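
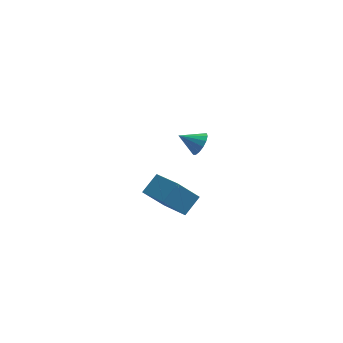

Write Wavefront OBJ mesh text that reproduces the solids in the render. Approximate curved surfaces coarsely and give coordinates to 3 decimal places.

v 1.208 -3.227 -2.509
v 1.868 -2.393 -1.71
v 2.276 -2.817 -3.82
v 2.936 -1.983 -3.021
v 2.424 -4.697 -1.979
v 3.084 -3.863 -1.18
v 3.492 -4.287 -3.29
v 4.152 -3.453 -2.491
v 3.674 3.291 -3.608
v 4.007 3.682 -2.995
v 2.506 3.229 -2.932
v 3.851 3.978 -3.238
v 3.646 4.09 -3.581
v 3.449 3.988 -3.93
v 3.313 3.7 -4.194
v 3.272 3.301 -4.3
v 3.34 2.9 -4.221
v 3.497 2.604 -3.977
v 3.701 2.492 -3.635
v 3.898 2.594 -3.285
v 4.035 2.883 -3.022
v 4.075 3.281 -2.916
f 2 4 1
f 5 2 1
f 1 4 3
f 3 5 1
f 2 8 4
f 6 2 5
f 6 8 2
f 4 8 3
f 7 5 3
f 3 8 7
f 7 6 5
f 8 6 7
f 10 9 12
f 10 12 11
f 12 9 13
f 12 13 11
f 13 9 14
f 13 14 11
f 14 9 15
f 14 15 11
f 15 9 16
f 15 16 11
f 16 9 17
f 16 17 11
f 17 9 18
f 17 18 11
f 18 9 19
f 18 19 11
f 19 9 20
f 19 20 11
f 20 9 21
f 20 21 11
f 21 9 22
f 21 22 11
f 22 9 10
f 22 10 11



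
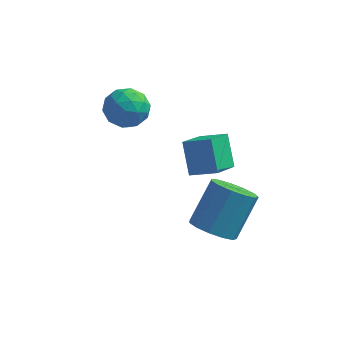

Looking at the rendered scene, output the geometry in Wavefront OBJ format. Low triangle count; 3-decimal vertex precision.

v -2.453 -1.881 1.328
v -1.686 -1.915 1.9
v -2.794 -3.345 1.7
v -2.027 -3.379 2.272
v -2.776 -2.831 2.507
v -2.565 -1.927 2.278
v -1.915 -3.333 1.322
v -1.704 -2.429 1.093
v -1.354 -2.812 1.896
v -1.886 -2.502 2.628
v -2.594 -2.758 0.972
v -3.126 -2.448 1.704
v -2.039 -1.77 1.582
v -2.441 -3.49 2.018
v -2.881 -3.169 2.157
v -2.43 -3.188 2.493
v -2.556 -1.777 1.804
v -2.105 -1.796 2.139
v -2.746 -2.335 2.496
v -2.375 -3.464 1.461
v -1.924 -3.483 1.796
v -2.05 -2.072 1.107
v -1.599 -2.091 1.443
v -1.734 -2.925 1.104
v -1.393 -2.317 1.915
v -1.594 -3.177 2.134
v -1.528 -3.151 1.576
v -1.404 -2.619 1.441
v -1.706 -2.135 2.346
v -1.907 -2.995 2.564
v -2.347 -2.673 2.703
v -2.223 -2.142 2.568
v -1.511 -2.662 2.343
v -2.573 -2.265 1.036
v -2.774 -3.125 1.254
v -2.257 -3.118 1.032
v -2.133 -2.587 0.897
v -2.886 -2.083 1.466
v -3.087 -2.943 1.685
v -3.076 -2.641 2.159
v -2.952 -2.109 2.024
v -2.969 -2.598 1.257
v 1.722 -4.455 -2.852
v 2.316 -5.14 -2.508
v 2.792 -3.93 -0.923
v 2.198 -3.245 -1.268
v 2.618 -4.826 -2.838
v 3.094 -3.616 -1.253
v 2.636 -4.394 -3.173
v 3.111 -3.184 -1.588
v 2.363 -3.982 -3.406
v 2.839 -2.772 -1.821
v 1.887 -3.72 -3.463
v 2.362 -2.51 -1.878
v 1.358 -3.691 -3.327
v 1.834 -2.481 -1.742
v 0.945 -3.905 -3.039
v 1.421 -2.695 -1.454
v 0.779 -4.293 -2.693
v 1.255 -3.083 -1.108
v 0.912 -4.733 -2.397
v 1.388 -3.523 -0.812
v 1.302 -5.085 -2.246
v 1.778 -3.875 -0.661
v 1.826 -5.236 -2.287
v 2.302 -4.026 -0.702
v 0.642 -2.692 0.93
v 0.393 -3.987 1.602
v 1.72 -2.677 1.359
v 1.471 -3.972 2.03
v 1.129 -3.408 -0.27
v 0.88 -4.703 0.401
v 2.207 -3.393 0.158
v 1.958 -4.688 0.83
f 1 38 17
f 38 12 41
f 17 41 6
f 38 41 17
f 1 17 13
f 17 6 18
f 13 18 2
f 17 18 13
f 1 13 22
f 13 2 23
f 22 23 8
f 13 23 22
f 1 22 34
f 22 8 37
f 34 37 11
f 22 37 34
f 1 34 38
f 34 11 42
f 38 42 12
f 34 42 38
f 2 18 29
f 18 6 32
f 29 32 10
f 18 32 29
f 6 41 19
f 41 12 40
f 19 40 5
f 41 40 19
f 12 42 39
f 42 11 35
f 39 35 3
f 42 35 39
f 11 37 36
f 37 8 24
f 36 24 7
f 37 24 36
f 8 23 28
f 23 2 25
f 28 25 9
f 23 25 28
f 4 30 16
f 30 10 31
f 16 31 5
f 30 31 16
f 4 16 14
f 16 5 15
f 14 15 3
f 16 15 14
f 4 14 21
f 14 3 20
f 21 20 7
f 14 20 21
f 4 21 26
f 21 7 27
f 26 27 9
f 21 27 26
f 4 26 30
f 26 9 33
f 30 33 10
f 26 33 30
f 5 31 19
f 31 10 32
f 19 32 6
f 31 32 19
f 3 15 39
f 15 5 40
f 39 40 12
f 15 40 39
f 7 20 36
f 20 3 35
f 36 35 11
f 20 35 36
f 9 27 28
f 27 7 24
f 28 24 8
f 27 24 28
f 10 33 29
f 33 9 25
f 29 25 2
f 33 25 29
f 44 43 47
f 44 47 45
f 45 47 48
f 45 48 46
f 47 43 49
f 47 49 48
f 48 49 50
f 48 50 46
f 49 43 51
f 49 51 50
f 50 51 52
f 50 52 46
f 51 43 53
f 51 53 52
f 52 53 54
f 52 54 46
f 53 43 55
f 53 55 54
f 54 55 56
f 54 56 46
f 55 43 57
f 55 57 56
f 56 57 58
f 56 58 46
f 57 43 59
f 57 59 58
f 58 59 60
f 58 60 46
f 59 43 61
f 59 61 60
f 60 61 62
f 60 62 46
f 61 43 63
f 61 63 62
f 62 63 64
f 62 64 46
f 63 43 65
f 63 65 64
f 64 65 66
f 64 66 46
f 65 43 44
f 65 44 66
f 66 44 45
f 66 45 46
f 68 70 67
f 71 68 67
f 67 70 69
f 69 71 67
f 68 74 70
f 72 68 71
f 72 74 68
f 70 74 69
f 73 71 69
f 69 74 73
f 73 72 71
f 74 72 73



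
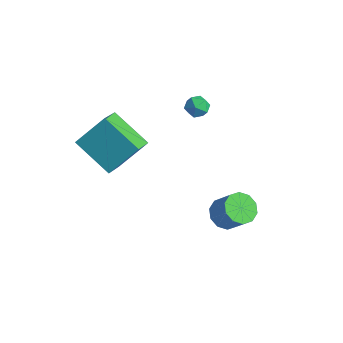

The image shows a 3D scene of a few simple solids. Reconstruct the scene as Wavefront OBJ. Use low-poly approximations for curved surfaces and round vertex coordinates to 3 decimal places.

v 2.589 1.02 -2.833
v 3.222 1.094 -3.35
v 4.103 1.154 -2.264
v 3.471 1.08 -1.747
v 3.054 1.56 -3.24
v 3.935 1.62 -2.153
v 2.709 1.819 -2.974
v 3.59 1.879 -1.888
v 2.318 1.773 -2.655
v 3.199 1.833 -1.568
v 2.031 1.44 -2.403
v 2.912 1.499 -1.317
v 1.957 0.946 -2.316
v 2.838 1.006 -1.23
v 2.125 0.48 -2.427
v 3.006 0.54 -1.34
v 2.47 0.221 -2.692
v 3.351 0.281 -1.606
v 2.861 0.267 -3.012
v 3.742 0.327 -1.925
v 3.148 0.601 -3.263
v 4.029 0.66 -2.177
v -2.519 -3.097 1.446
v -1.969 -1.863 2.725
v -3.182 -1.949 0.624
v -2.632 -0.715 1.903
v -0.688 -2.805 0.377
v -0.138 -1.571 1.656
v -1.351 -1.657 -0.445
v -0.801 -0.423 0.834
v -1.25 3.115 1.552
v -0.702 3.203 1.21
v -1.198 2.077 1.37
v -0.65 2.165 1.028
v -0.65 2.256 1.674
v -0.682 2.898 1.786
v -1.218 2.382 0.794
v -1.25 3.024 0.906
v -0.682 2.75 0.742
v -0.331 2.672 1.285
v -1.569 2.608 1.295
v -1.218 2.53 1.838
f 2 1 5
f 2 5 3
f 3 5 6
f 3 6 4
f 5 1 7
f 5 7 6
f 6 7 8
f 6 8 4
f 7 1 9
f 7 9 8
f 8 9 10
f 8 10 4
f 9 1 11
f 9 11 10
f 10 11 12
f 10 12 4
f 11 1 13
f 11 13 12
f 12 13 14
f 12 14 4
f 13 1 15
f 13 15 14
f 14 15 16
f 14 16 4
f 15 1 17
f 15 17 16
f 16 17 18
f 16 18 4
f 17 1 19
f 17 19 18
f 18 19 20
f 18 20 4
f 19 1 21
f 19 21 20
f 20 21 22
f 20 22 4
f 21 1 2
f 21 2 22
f 22 2 3
f 22 3 4
f 24 26 23
f 27 24 23
f 23 26 25
f 25 27 23
f 24 30 26
f 28 24 27
f 28 30 24
f 26 30 25
f 29 27 25
f 25 30 29
f 29 28 27
f 30 28 29
f 31 42 36
f 31 36 32
f 31 32 38
f 31 38 41
f 31 41 42
f 32 36 40
f 36 42 35
f 42 41 33
f 41 38 37
f 38 32 39
f 34 40 35
f 34 35 33
f 34 33 37
f 34 37 39
f 34 39 40
f 35 40 36
f 33 35 42
f 37 33 41
f 39 37 38
f 40 39 32



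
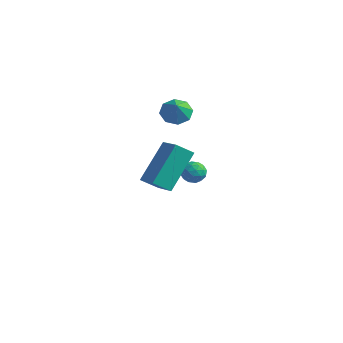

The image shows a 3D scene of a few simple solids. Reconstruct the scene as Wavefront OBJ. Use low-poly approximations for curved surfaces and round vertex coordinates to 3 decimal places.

v -2.842 0.598 2.915
v -2.432 0.154 2.47
v -2.498 0.102 3.725
v -2.146 0.623 2.636
v -2.267 1.077 2.965
v -2.725 1.251 3.265
v -3.251 1.042 3.36
v -3.537 0.573 3.194
v -3.416 0.118 2.865
v -2.958 -0.055 2.565
v -0.18 -4.882 2.392
v -0.114 -3.313 3.903
v -1.228 -4.326 1.86
v -1.162 -2.757 3.372
v 0.382 -4.363 1.828
v 0.448 -2.794 3.34
v -0.666 -3.807 1.297
v -0.6 -2.238 2.808
v -2.476 2.289 -1.452
v -2.084 1.816 -1.635
v -3.296 1.684 -1.645
v -2.904 1.211 -1.828
v -2.929 1.387 -1.212
v -2.422 1.761 -1.092
v -2.958 1.739 -2.188
v -2.451 2.113 -2.068
v -2.382 1.476 -2.089
v -2.364 1.258 -1.486
v -3.016 2.242 -1.794
v -2.998 2.024 -1.191
v -2.208 2.106 -1.526
v -3.172 1.394 -1.754
v -3.187 1.498 -1.392
v -2.956 1.22 -1.499
v -2.406 2.073 -1.207
v -2.176 1.795 -1.315
v -2.673 1.543 -1.066
v -3.204 1.705 -1.965
v -2.974 1.427 -2.073
v -2.424 2.28 -1.781
v -2.193 2.002 -1.888
v -2.707 1.957 -2.214
v -2.152 1.628 -1.901
v -2.635 1.272 -2.015
v -2.667 1.583 -2.226
v -2.368 1.802 -2.156
v -2.142 1.5 -1.546
v -2.624 1.144 -1.66
v -2.639 1.247 -1.298
v -2.34 1.467 -1.228
v -2.317 1.3 -1.814
v -2.756 2.356 -1.62
v -3.238 2 -1.734
v -3.04 2.033 -2.052
v -2.741 2.253 -1.982
v -2.745 2.228 -1.265
v -3.228 1.872 -1.379
v -3.012 1.698 -1.124
v -2.713 1.917 -1.054
v -3.063 2.2 -1.466
f 2 1 4
f 2 4 3
f 4 1 5
f 4 5 3
f 5 1 6
f 5 6 3
f 6 1 7
f 6 7 3
f 7 1 8
f 7 8 3
f 8 1 9
f 8 9 3
f 9 1 10
f 9 10 3
f 10 1 2
f 10 2 3
f 12 14 11
f 15 12 11
f 11 14 13
f 13 15 11
f 12 18 14
f 16 12 15
f 16 18 12
f 14 18 13
f 17 15 13
f 13 18 17
f 17 16 15
f 18 16 17
f 19 56 35
f 56 30 59
f 35 59 24
f 56 59 35
f 19 35 31
f 35 24 36
f 31 36 20
f 35 36 31
f 19 31 40
f 31 20 41
f 40 41 26
f 31 41 40
f 19 40 52
f 40 26 55
f 52 55 29
f 40 55 52
f 19 52 56
f 52 29 60
f 56 60 30
f 52 60 56
f 20 36 47
f 36 24 50
f 47 50 28
f 36 50 47
f 24 59 37
f 59 30 58
f 37 58 23
f 59 58 37
f 30 60 57
f 60 29 53
f 57 53 21
f 60 53 57
f 29 55 54
f 55 26 42
f 54 42 25
f 55 42 54
f 26 41 46
f 41 20 43
f 46 43 27
f 41 43 46
f 22 48 34
f 48 28 49
f 34 49 23
f 48 49 34
f 22 34 32
f 34 23 33
f 32 33 21
f 34 33 32
f 22 32 39
f 32 21 38
f 39 38 25
f 32 38 39
f 22 39 44
f 39 25 45
f 44 45 27
f 39 45 44
f 22 44 48
f 44 27 51
f 48 51 28
f 44 51 48
f 23 49 37
f 49 28 50
f 37 50 24
f 49 50 37
f 21 33 57
f 33 23 58
f 57 58 30
f 33 58 57
f 25 38 54
f 38 21 53
f 54 53 29
f 38 53 54
f 27 45 46
f 45 25 42
f 46 42 26
f 45 42 46
f 28 51 47
f 51 27 43
f 47 43 20
f 51 43 47



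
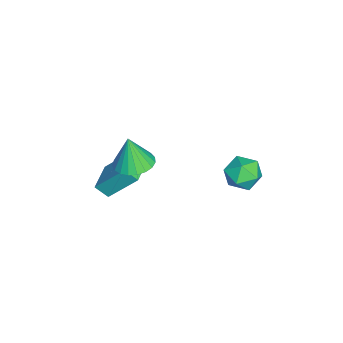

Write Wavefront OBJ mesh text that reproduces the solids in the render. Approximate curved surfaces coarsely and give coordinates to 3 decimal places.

v -2.034 4.218 -2.648
v -1.218 3.723 -2.977
v -2.382 2.977 -1.643
v -1.566 2.482 -1.972
v -1.459 3.316 -1.413
v -1.244 4.083 -2.034
v -2.356 2.617 -2.586
v -2.141 3.384 -3.207
v -1.417 2.734 -2.939
v -0.863 3.166 -2.214
v -2.737 3.534 -2.406
v -2.183 3.966 -1.681
v 0.362 -1.314 -0.053
v 1.286 -1.004 0.044
v 0.278 -1.586 1.613
v 1.075 -0.658 0.09
v 0.741 -0.426 0.111
v 0.341 -0.347 0.104
v -0.055 -0.436 0.069
v -0.379 -0.676 0.014
v -0.575 -1.027 -0.053
v -0.609 -1.427 -0.12
v -0.476 -1.808 -0.175
v -0.197 -2.104 -0.21
v 0.178 -2.263 -0.217
v 0.585 -2.258 -0.196
v 0.953 -2.09 -0.15
v 1.219 -1.787 -0.087
v 1.337 -1.403 -0.019
v -2.301 -3.211 -3.42
v -2.194 -1.783 -1.762
v -2.217 -2.565 -3.981
v -2.11 -1.138 -2.324
v -0.69 -3.382 -3.376
v -0.583 -1.955 -1.719
v -0.606 -2.737 -3.938
v -0.499 -1.309 -2.28
f 1 12 6
f 1 6 2
f 1 2 8
f 1 8 11
f 1 11 12
f 2 6 10
f 6 12 5
f 12 11 3
f 11 8 7
f 8 2 9
f 4 10 5
f 4 5 3
f 4 3 7
f 4 7 9
f 4 9 10
f 5 10 6
f 3 5 12
f 7 3 11
f 9 7 8
f 10 9 2
f 14 13 16
f 14 16 15
f 16 13 17
f 16 17 15
f 17 13 18
f 17 18 15
f 18 13 19
f 18 19 15
f 19 13 20
f 19 20 15
f 20 13 21
f 20 21 15
f 21 13 22
f 21 22 15
f 22 13 23
f 22 23 15
f 23 13 24
f 23 24 15
f 24 13 25
f 24 25 15
f 25 13 26
f 25 26 15
f 26 13 27
f 26 27 15
f 27 13 28
f 27 28 15
f 28 13 29
f 28 29 15
f 29 13 14
f 29 14 15
f 31 33 30
f 34 31 30
f 30 33 32
f 32 34 30
f 31 37 33
f 35 31 34
f 35 37 31
f 33 37 32
f 36 34 32
f 32 37 36
f 36 35 34
f 37 35 36



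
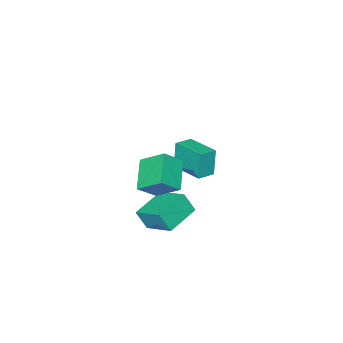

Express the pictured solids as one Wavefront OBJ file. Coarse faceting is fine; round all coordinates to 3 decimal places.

v -3.313 -2.324 -2.237
v -3.62 -2.503 -0.483
v -3.191 -0.231 -2.003
v -3.498 -0.41 -0.248
v -2.202 -2.41 -2.052
v -2.509 -2.589 -0.297
v -2.08 -0.317 -1.817
v -2.387 -0.496 -0.063
v 2.126 1.888 -0.516
v 2.42 1.355 0.599
v 2.115 3.673 0.338
v 2.409 3.141 1.454
v 4.091 2.099 -0.934
v 4.385 1.567 0.182
v 4.08 3.885 -0.079
v 4.374 3.352 1.036
v 1.532 0.414 0.204
v 2.162 -0.049 0.369
v 0.858 -0.631 -0.149
v 1.488 -1.094 0.016
v 1.091 -0.733 0.608
v 1.508 -0.087 0.827
v 1.512 -0.593 -0.607
v 1.929 0.053 -0.388
v 2.15 -0.671 -0.132
v 1.89 -0.757 0.619
v 1.13 0.077 -0.399
v 0.87 -0.009 0.352
v 4.032 1.562 4.227
v 3.621 2.926 5.278
v 3.048 1.939 3.353
v 2.636 3.303 4.403
v 5.304 2.677 3.277
v 4.892 4.041 4.327
v 4.319 3.054 2.402
v 3.908 4.418 3.453
f 2 4 1
f 5 2 1
f 1 4 3
f 3 5 1
f 2 8 4
f 6 2 5
f 6 8 2
f 4 8 3
f 7 5 3
f 3 8 7
f 7 6 5
f 8 6 7
f 10 12 9
f 13 10 9
f 9 12 11
f 11 13 9
f 10 16 12
f 14 10 13
f 14 16 10
f 12 16 11
f 15 13 11
f 11 16 15
f 15 14 13
f 16 14 15
f 17 28 22
f 17 22 18
f 17 18 24
f 17 24 27
f 17 27 28
f 18 22 26
f 22 28 21
f 28 27 19
f 27 24 23
f 24 18 25
f 20 26 21
f 20 21 19
f 20 19 23
f 20 23 25
f 20 25 26
f 21 26 22
f 19 21 28
f 23 19 27
f 25 23 24
f 26 25 18
f 30 32 29
f 33 30 29
f 29 32 31
f 31 33 29
f 30 36 32
f 34 30 33
f 34 36 30
f 32 36 31
f 35 33 31
f 31 36 35
f 35 34 33
f 36 34 35



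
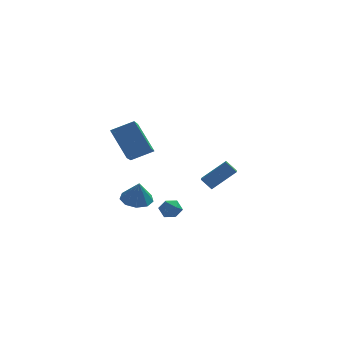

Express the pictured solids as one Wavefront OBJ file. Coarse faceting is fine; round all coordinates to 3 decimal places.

v 1.096 0.135 -0.973
v 2.377 0.461 0.065
v 1.197 1.245 -1.445
v 2.477 1.57 -0.407
v 1.623 -0.15 -1.533
v 2.903 0.175 -0.495
v 1.723 0.959 -2.005
v 3.004 1.285 -0.967
v -2.158 0.062 -2.225
v -1.387 0.464 -2.218
v -2.022 -0.222 -0.975
v -1.819 0.85 -2.083
v -2.41 0.868 -2.015
v -2.883 0.509 -2.045
v -3.017 -0.06 -2.159
v -2.75 -0.571 -2.305
v -2.206 -0.786 -2.413
v -1.639 -0.604 -2.434
v -1.316 -0.111 -2.357
v -3.261 -1.828 3.401
v -3.486 -3.501 4.397
v -2.11 -1.676 3.916
v -2.335 -3.349 4.912
v -2.505 -2.771 1.988
v -2.73 -4.444 2.984
v -1.354 -2.619 2.503
v -1.579 -4.292 3.499
v -0.75 0.116 -3.119
v -0.163 0.212 -2.853
v -0.757 -0.872 -2.747
v -0.17 -0.776 -2.481
v -0.691 -0.466 -2.241
v -0.687 0.144 -2.471
v -0.233 -0.804 -3.129
v -0.229 -0.194 -3.359
v 0.157 -0.357 -2.86
v -0.126 -0.148 -2.31
v -0.794 -0.512 -3.29
v -1.077 -0.303 -2.74
f 2 4 1
f 5 2 1
f 1 4 3
f 3 5 1
f 2 8 4
f 6 2 5
f 6 8 2
f 4 8 3
f 7 5 3
f 3 8 7
f 7 6 5
f 8 6 7
f 10 9 12
f 10 12 11
f 12 9 13
f 12 13 11
f 13 9 14
f 13 14 11
f 14 9 15
f 14 15 11
f 15 9 16
f 15 16 11
f 16 9 17
f 16 17 11
f 17 9 18
f 17 18 11
f 18 9 19
f 18 19 11
f 19 9 10
f 19 10 11
f 21 23 20
f 24 21 20
f 20 23 22
f 22 24 20
f 21 27 23
f 25 21 24
f 25 27 21
f 23 27 22
f 26 24 22
f 22 27 26
f 26 25 24
f 27 25 26
f 28 39 33
f 28 33 29
f 28 29 35
f 28 35 38
f 28 38 39
f 29 33 37
f 33 39 32
f 39 38 30
f 38 35 34
f 35 29 36
f 31 37 32
f 31 32 30
f 31 30 34
f 31 34 36
f 31 36 37
f 32 37 33
f 30 32 39
f 34 30 38
f 36 34 35
f 37 36 29



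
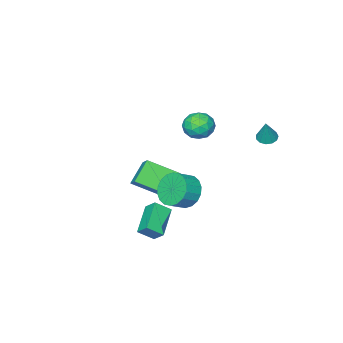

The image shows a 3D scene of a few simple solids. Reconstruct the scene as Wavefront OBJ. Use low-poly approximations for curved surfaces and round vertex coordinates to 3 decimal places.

v 0.743 0.123 -0.95
v 1.297 0.154 -1.889
v 2.251 0.067 -1.328
v 1.697 0.037 -0.39
v 1.267 0.622 -1.766
v 2.221 0.536 -1.205
v 1.133 0.991 -1.481
v 2.087 0.905 -0.921
v 0.922 1.189 -1.092
v 1.876 1.103 -0.531
v 0.676 1.175 -0.674
v 1.63 1.089 -0.114
v 0.442 0.953 -0.311
v 1.397 0.867 0.249
v 0.269 0.567 -0.075
v 1.223 0.481 0.486
v 0.189 0.093 -0.012
v 1.143 0.006 0.549
v 0.219 -0.376 -0.135
v 1.173 -0.462 0.426
v 0.353 -0.745 -0.419
v 1.307 -0.831 0.141
v 0.564 -0.943 -0.809
v 1.518 -1.029 -0.248
v 0.81 -0.929 -1.226
v 1.764 -1.015 -0.666
v 1.043 -0.707 -1.589
v 1.998 -0.793 -1.029
v 1.217 -0.321 -1.826
v 2.171 -0.407 -1.265
v -2.641 -1.373 2.087
v -1.783 -1.124 1.745
v -2.077 -2.756 2.495
v -1.219 -2.507 2.153
v -1.561 -2.083 2.939
v -1.91 -1.229 2.687
v -1.95 -2.651 1.553
v -2.299 -1.797 1.301
v -1.356 -1.914 1.414
v -1.116 -1.563 2.272
v -2.744 -2.317 1.968
v -2.504 -1.966 2.826
v -2.262 -1.127 1.88
v -1.598 -2.753 2.36
v -1.799 -2.504 2.822
v -1.295 -2.357 2.621
v -2.337 -1.189 2.434
v -1.832 -1.042 2.233
v -1.702 -1.606 2.935
v -2.028 -2.838 2.007
v -1.523 -2.691 1.806
v -2.565 -1.523 1.619
v -2.061 -1.376 1.418
v -2.158 -2.274 1.305
v -1.506 -1.445 1.485
v -1.174 -2.258 1.724
v -1.604 -2.343 1.372
v -1.809 -1.84 1.224
v -1.365 -1.239 1.989
v -1.033 -2.051 2.228
v -1.235 -1.802 2.691
v -1.44 -1.3 2.543
v -1.114 -1.703 1.794
v -2.827 -1.829 2.012
v -2.495 -2.641 2.251
v -2.42 -2.58 1.697
v -2.625 -2.078 1.549
v -2.686 -1.622 2.516
v -2.354 -2.435 2.755
v -2.051 -2.04 3.016
v -2.256 -1.537 2.868
v -2.746 -2.177 2.446
v -3.251 1.995 2.549
v -2.93 1.489 2.57
v -2.789 2.345 3.911
v -2.727 1.725 2.44
v -2.689 2.047 2.345
v -2.831 2.353 2.314
v -3.105 2.545 2.358
v -3.426 2.563 2.463
v -3.692 2.4 2.595
v -3.817 2.109 2.712
v -3.763 1.782 2.778
v -3.546 1.522 2.771
v -3.236 1.413 2.693
v 4.359 1.712 -2.181
v 2.994 0.756 -1.355
v 4.273 2.371 -1.56
v 2.908 1.415 -0.734
v 5.072 1.225 -1.566
v 3.707 0.269 -0.74
v 4.986 1.884 -0.945
v 3.621 0.928 -0.119
v 0.04 -2.586 -3.037
v -1.099 -2.887 -1.984
v 0.648 -1.473 -2.062
v -0.491 -1.775 -1.008
v 1.211 -3.985 -2.172
v 0.072 -4.287 -1.118
v 1.819 -2.873 -1.196
v 0.68 -3.174 -0.143
f 2 1 5
f 2 5 3
f 3 5 6
f 3 6 4
f 5 1 7
f 5 7 6
f 6 7 8
f 6 8 4
f 7 1 9
f 7 9 8
f 8 9 10
f 8 10 4
f 9 1 11
f 9 11 10
f 10 11 12
f 10 12 4
f 11 1 13
f 11 13 12
f 12 13 14
f 12 14 4
f 13 1 15
f 13 15 14
f 14 15 16
f 14 16 4
f 15 1 17
f 15 17 16
f 16 17 18
f 16 18 4
f 17 1 19
f 17 19 18
f 18 19 20
f 18 20 4
f 19 1 21
f 19 21 20
f 20 21 22
f 20 22 4
f 21 1 23
f 21 23 22
f 22 23 24
f 22 24 4
f 23 1 25
f 23 25 24
f 24 25 26
f 24 26 4
f 25 1 27
f 25 27 26
f 26 27 28
f 26 28 4
f 27 1 29
f 27 29 28
f 28 29 30
f 28 30 4
f 29 1 2
f 29 2 30
f 30 2 3
f 30 3 4
f 31 68 47
f 68 42 71
f 47 71 36
f 68 71 47
f 31 47 43
f 47 36 48
f 43 48 32
f 47 48 43
f 31 43 52
f 43 32 53
f 52 53 38
f 43 53 52
f 31 52 64
f 52 38 67
f 64 67 41
f 52 67 64
f 31 64 68
f 64 41 72
f 68 72 42
f 64 72 68
f 32 48 59
f 48 36 62
f 59 62 40
f 48 62 59
f 36 71 49
f 71 42 70
f 49 70 35
f 71 70 49
f 42 72 69
f 72 41 65
f 69 65 33
f 72 65 69
f 41 67 66
f 67 38 54
f 66 54 37
f 67 54 66
f 38 53 58
f 53 32 55
f 58 55 39
f 53 55 58
f 34 60 46
f 60 40 61
f 46 61 35
f 60 61 46
f 34 46 44
f 46 35 45
f 44 45 33
f 46 45 44
f 34 44 51
f 44 33 50
f 51 50 37
f 44 50 51
f 34 51 56
f 51 37 57
f 56 57 39
f 51 57 56
f 34 56 60
f 56 39 63
f 60 63 40
f 56 63 60
f 35 61 49
f 61 40 62
f 49 62 36
f 61 62 49
f 33 45 69
f 45 35 70
f 69 70 42
f 45 70 69
f 37 50 66
f 50 33 65
f 66 65 41
f 50 65 66
f 39 57 58
f 57 37 54
f 58 54 38
f 57 54 58
f 40 63 59
f 63 39 55
f 59 55 32
f 63 55 59
f 74 73 76
f 74 76 75
f 76 73 77
f 76 77 75
f 77 73 78
f 77 78 75
f 78 73 79
f 78 79 75
f 79 73 80
f 79 80 75
f 80 73 81
f 80 81 75
f 81 73 82
f 81 82 75
f 82 73 83
f 82 83 75
f 83 73 84
f 83 84 75
f 84 73 85
f 84 85 75
f 85 73 74
f 85 74 75
f 87 89 86
f 90 87 86
f 86 89 88
f 88 90 86
f 87 93 89
f 91 87 90
f 91 93 87
f 89 93 88
f 92 90 88
f 88 93 92
f 92 91 90
f 93 91 92
f 95 97 94
f 98 95 94
f 94 97 96
f 96 98 94
f 95 101 97
f 99 95 98
f 99 101 95
f 97 101 96
f 100 98 96
f 96 101 100
f 100 99 98
f 101 99 100



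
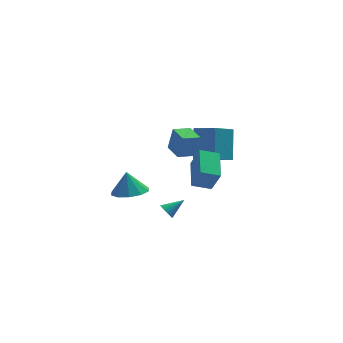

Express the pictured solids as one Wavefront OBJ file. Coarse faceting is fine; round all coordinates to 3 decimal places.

v 0.955 1.382 2.76
v 1.259 1.415 4.229
v 0.624 2.607 2.801
v 0.929 2.64 4.27
v 2.031 1.68 2.53
v 2.336 1.713 3.999
v 1.701 2.905 2.571
v 2.005 2.938 4.04
v -0.65 -3.637 1.871
v -0.398 -4.031 1.622
v 0.39 -3.363 2.489
v -0.362 -3.873 1.493
v -0.371 -3.679 1.422
v -0.422 -3.479 1.419
v -0.508 -3.302 1.485
v -0.615 -3.177 1.609
v -0.727 -3.122 1.774
v -0.828 -3.145 1.953
v -0.902 -3.243 2.12
v -0.937 -3.401 2.248
v -0.928 -3.594 2.32
v -0.877 -3.795 2.322
v -0.791 -3.971 2.257
v -0.684 -4.097 2.132
v -0.572 -4.152 1.967
v -0.471 -4.129 1.788
v -2.369 -2.195 2.741
v -1.438 -2.673 2.965
v -2.491 -1.805 4.079
v -1.311 -2.047 2.794
v -1.588 -1.478 2.602
v -2.163 -1.182 2.464
v -2.817 -1.274 2.431
v -3.3 -1.718 2.516
v -3.427 -2.344 2.687
v -3.151 -2.913 2.879
v -2.575 -3.208 3.017
v -1.921 -3.116 3.05
v 1.053 -1.983 2.626
v 1.453 -2.48 3.984
v 1.388 -0.149 3.2
v 1.788 -0.646 4.557
v 2.172 -2.074 2.263
v 2.572 -2.571 3.62
v 2.507 -0.24 2.836
v 2.907 -0.737 4.194
v 3.223 1.998 1.907
v 3.511 3.247 3.682
v 2.152 2.895 1.45
v 2.44 4.144 3.226
v 4.54 3.076 0.934
v 4.828 4.325 2.71
v 3.469 3.973 0.478
v 3.757 5.222 2.253
f 2 4 1
f 5 2 1
f 1 4 3
f 3 5 1
f 2 8 4
f 6 2 5
f 6 8 2
f 4 8 3
f 7 5 3
f 3 8 7
f 7 6 5
f 8 6 7
f 10 9 12
f 10 12 11
f 12 9 13
f 12 13 11
f 13 9 14
f 13 14 11
f 14 9 15
f 14 15 11
f 15 9 16
f 15 16 11
f 16 9 17
f 16 17 11
f 17 9 18
f 17 18 11
f 18 9 19
f 18 19 11
f 19 9 20
f 19 20 11
f 20 9 21
f 20 21 11
f 21 9 22
f 21 22 11
f 22 9 23
f 22 23 11
f 23 9 24
f 23 24 11
f 24 9 25
f 24 25 11
f 25 9 26
f 25 26 11
f 26 9 10
f 26 10 11
f 28 27 30
f 28 30 29
f 30 27 31
f 30 31 29
f 31 27 32
f 31 32 29
f 32 27 33
f 32 33 29
f 33 27 34
f 33 34 29
f 34 27 35
f 34 35 29
f 35 27 36
f 35 36 29
f 36 27 37
f 36 37 29
f 37 27 38
f 37 38 29
f 38 27 28
f 38 28 29
f 40 42 39
f 43 40 39
f 39 42 41
f 41 43 39
f 40 46 42
f 44 40 43
f 44 46 40
f 42 46 41
f 45 43 41
f 41 46 45
f 45 44 43
f 46 44 45
f 48 50 47
f 51 48 47
f 47 50 49
f 49 51 47
f 48 54 50
f 52 48 51
f 52 54 48
f 50 54 49
f 53 51 49
f 49 54 53
f 53 52 51
f 54 52 53



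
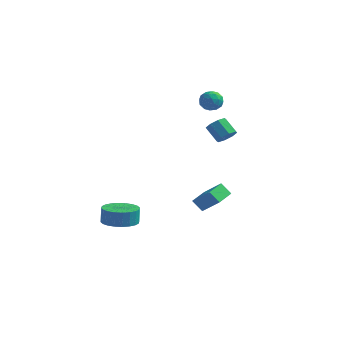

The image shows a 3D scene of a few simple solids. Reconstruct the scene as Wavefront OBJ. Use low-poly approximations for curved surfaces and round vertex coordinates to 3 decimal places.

v -0.178 2.117 -3.904
v 0.982 1.951 -2.845
v -0.104 3.439 -3.778
v 1.056 3.273 -2.719
v 0.444 2.147 -4.581
v 1.604 1.981 -3.522
v 0.518 3.469 -4.455
v 1.678 3.303 -3.396
v -0.018 2.792 4.201
v 0.494 3.263 4.443
v 0.706 2.457 3.317
v 1.218 2.928 3.559
v 1.051 2.33 3.955
v 0.604 2.537 4.501
v 0.596 3.183 3.259
v 0.149 3.39 3.805
v 0.874 3.504 3.86
v 1.155 2.977 4.29
v 0.045 2.743 3.47
v 0.326 2.216 3.9
v 0.174 3.057 4.4
v 1.026 2.663 3.36
v 0.928 2.312 3.593
v 1.229 2.588 3.735
v 0.239 2.63 4.434
v 0.54 2.907 4.576
v 0.868 2.359 4.289
v 0.66 2.813 3.184
v 0.961 3.09 3.326
v -0.029 3.132 4.025
v 0.272 3.408 4.167
v 0.332 3.361 3.471
v 0.698 3.475 4.199
v 1.124 3.278 3.679
v 0.759 3.428 3.503
v 0.495 3.55 3.824
v 0.864 3.166 4.452
v 1.29 2.969 3.932
v 1.192 2.617 4.165
v 0.928 2.739 4.486
v 1.087 3.307 4.109
v -0.09 2.751 3.828
v 0.336 2.554 3.308
v 0.272 2.981 3.274
v 0.008 3.103 3.595
v 0.076 2.442 4.081
v 0.502 2.245 3.561
v 0.705 2.17 3.936
v 0.441 2.292 4.257
v 0.113 2.413 3.651
v 2.623 0.765 2.347
v 3.085 0.882 2.804
v 2.279 1.152 3.549
v 1.817 1.035 3.093
v 2.972 1.293 2.533
v 2.167 1.563 3.278
v 2.655 1.395 2.153
v 1.85 1.665 2.899
v 2.319 1.128 1.887
v 1.513 1.398 2.633
v 2.161 0.648 1.891
v 1.355 0.918 2.636
v 2.273 0.237 2.162
v 1.468 0.507 2.907
v 2.59 0.135 2.541
v 1.785 0.405 3.287
v 2.927 0.402 2.807
v 2.121 0.672 3.553
v -1.699 -3.438 -3.359
v -0.679 -3.19 -3.354
v -0.721 -3.035 -2.357
v -1.741 -3.282 -2.361
v -0.85 -2.823 -3.419
v -0.891 -2.668 -2.422
v -1.15 -2.55 -3.474
v -1.192 -2.395 -2.477
v -1.534 -2.412 -3.511
v -1.576 -2.257 -2.514
v -1.943 -2.43 -3.526
v -1.985 -2.275 -2.529
v -2.315 -2.602 -3.515
v -2.357 -2.446 -2.518
v -2.593 -2.9 -3.48
v -2.635 -2.745 -2.483
v -2.735 -3.281 -3.426
v -2.777 -3.125 -2.429
v -2.719 -3.685 -3.363
v -2.761 -3.53 -2.366
v -2.549 -4.052 -3.298
v -2.59 -3.897 -2.301
v -2.248 -4.325 -3.243
v -2.29 -4.17 -2.246
v -1.864 -4.463 -3.206
v -1.906 -4.308 -2.209
v -1.455 -4.445 -3.191
v -1.497 -4.29 -2.194
v -1.083 -4.274 -3.202
v -1.125 -4.118 -2.205
v -0.805 -3.975 -3.237
v -0.847 -3.82 -2.24
v -0.663 -3.595 -3.291
v -0.705 -3.439 -2.294
f 2 4 1
f 5 2 1
f 1 4 3
f 3 5 1
f 2 8 4
f 6 2 5
f 6 8 2
f 4 8 3
f 7 5 3
f 3 8 7
f 7 6 5
f 8 6 7
f 9 46 25
f 46 20 49
f 25 49 14
f 46 49 25
f 9 25 21
f 25 14 26
f 21 26 10
f 25 26 21
f 9 21 30
f 21 10 31
f 30 31 16
f 21 31 30
f 9 30 42
f 30 16 45
f 42 45 19
f 30 45 42
f 9 42 46
f 42 19 50
f 46 50 20
f 42 50 46
f 10 26 37
f 26 14 40
f 37 40 18
f 26 40 37
f 14 49 27
f 49 20 48
f 27 48 13
f 49 48 27
f 20 50 47
f 50 19 43
f 47 43 11
f 50 43 47
f 19 45 44
f 45 16 32
f 44 32 15
f 45 32 44
f 16 31 36
f 31 10 33
f 36 33 17
f 31 33 36
f 12 38 24
f 38 18 39
f 24 39 13
f 38 39 24
f 12 24 22
f 24 13 23
f 22 23 11
f 24 23 22
f 12 22 29
f 22 11 28
f 29 28 15
f 22 28 29
f 12 29 34
f 29 15 35
f 34 35 17
f 29 35 34
f 12 34 38
f 34 17 41
f 38 41 18
f 34 41 38
f 13 39 27
f 39 18 40
f 27 40 14
f 39 40 27
f 11 23 47
f 23 13 48
f 47 48 20
f 23 48 47
f 15 28 44
f 28 11 43
f 44 43 19
f 28 43 44
f 17 35 36
f 35 15 32
f 36 32 16
f 35 32 36
f 18 41 37
f 41 17 33
f 37 33 10
f 41 33 37
f 52 51 55
f 52 55 53
f 53 55 56
f 53 56 54
f 55 51 57
f 55 57 56
f 56 57 58
f 56 58 54
f 57 51 59
f 57 59 58
f 58 59 60
f 58 60 54
f 59 51 61
f 59 61 60
f 60 61 62
f 60 62 54
f 61 51 63
f 61 63 62
f 62 63 64
f 62 64 54
f 63 51 65
f 63 65 64
f 64 65 66
f 64 66 54
f 65 51 67
f 65 67 66
f 66 67 68
f 66 68 54
f 67 51 52
f 67 52 68
f 68 52 53
f 68 53 54
f 70 69 73
f 70 73 71
f 71 73 74
f 71 74 72
f 73 69 75
f 73 75 74
f 74 75 76
f 74 76 72
f 75 69 77
f 75 77 76
f 76 77 78
f 76 78 72
f 77 69 79
f 77 79 78
f 78 79 80
f 78 80 72
f 79 69 81
f 79 81 80
f 80 81 82
f 80 82 72
f 81 69 83
f 81 83 82
f 82 83 84
f 82 84 72
f 83 69 85
f 83 85 84
f 84 85 86
f 84 86 72
f 85 69 87
f 85 87 86
f 86 87 88
f 86 88 72
f 87 69 89
f 87 89 88
f 88 89 90
f 88 90 72
f 89 69 91
f 89 91 90
f 90 91 92
f 90 92 72
f 91 69 93
f 91 93 92
f 92 93 94
f 92 94 72
f 93 69 95
f 93 95 94
f 94 95 96
f 94 96 72
f 95 69 97
f 95 97 96
f 96 97 98
f 96 98 72
f 97 69 99
f 97 99 98
f 98 99 100
f 98 100 72
f 99 69 101
f 99 101 100
f 100 101 102
f 100 102 72
f 101 69 70
f 101 70 102
f 102 70 71
f 102 71 72



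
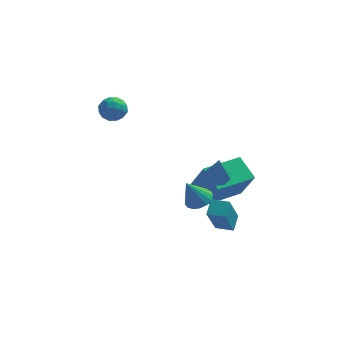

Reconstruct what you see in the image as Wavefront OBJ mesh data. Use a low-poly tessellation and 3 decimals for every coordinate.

v 3.176 -1.046 -2.689
v 2.811 -2.039 -0.992
v 3.352 -0.354 -2.247
v 2.986 -1.347 -0.55
v 3.974 -1.273 -2.65
v 3.608 -2.266 -0.953
v 4.149 -0.581 -2.208
v 3.784 -1.574 -0.511
v -1.498 3.016 2.445
v -0.914 2.645 2.577
v -2.126 2.075 2.583
v -1.542 1.704 2.715
v -1.766 2.185 3.178
v -1.378 2.767 3.093
v -1.662 1.953 2.067
v -1.274 2.535 1.982
v -1.015 1.989 2.343
v -1.079 2.132 3.03
v -1.961 2.588 2.13
v -2.025 2.731 2.817
v -1.151 2.913 2.499
v -1.889 1.807 2.661
v -2.021 2.089 2.933
v -1.677 1.871 3.011
v -1.424 2.985 2.803
v -1.08 2.767 2.88
v -1.581 2.496 3.233
v -1.96 1.953 2.28
v -1.616 1.735 2.357
v -1.363 2.849 2.149
v -1.019 2.631 2.227
v -1.459 2.224 1.927
v -0.867 2.31 2.439
v -1.236 1.756 2.52
v -1.307 1.903 2.139
v -1.079 2.245 2.089
v -0.905 2.394 2.843
v -1.274 1.84 2.924
v -1.405 2.123 3.196
v -1.177 2.465 3.146
v -0.964 2.008 2.705
v -1.766 2.88 2.236
v -2.135 2.326 2.317
v -1.863 2.255 2.014
v -1.635 2.597 1.964
v -1.804 2.964 2.64
v -2.173 2.41 2.721
v -1.961 2.475 3.071
v -1.733 2.817 3.021
v -2.076 2.712 2.455
v 2.572 2.81 -4.186
v 1.864 3.769 -3.49
v 4.21 4.042 -4.216
v 3.502 5.001 -3.52
v 3.198 2.019 -2.46
v 2.49 2.978 -1.764
v 4.836 3.251 -2.49
v 4.128 4.21 -1.794
v 3.181 0.267 -0.222
v 3.495 -0.207 -0.443
v 3.279 -0.387 1.322
v 3.772 0.145 -0.311
v 3.702 0.569 -0.128
v 3.327 0.815 0.001
v 2.866 0.741 -0.002
v 2.59 0.388 -0.133
v 2.659 -0.035 -0.317
v 3.034 -0.282 -0.445
v 2.38 0.692 -2.112
v 2.731 1.221 -1.842
v 1.82 0.428 -0.868
v 2.447 1.357 -1.941
v 2.147 1.341 -2.08
v 1.901 1.176 -2.225
v 1.765 0.9 -2.345
v 1.769 0.576 -2.412
v 1.913 0.279 -2.41
v 2.165 0.077 -2.339
v 2.465 0.015 -2.217
v 2.746 0.109 -2.071
v 2.943 0.335 -1.934
v 3.011 0.644 -1.838
v 2.935 0.964 -1.805
f 2 4 1
f 5 2 1
f 1 4 3
f 3 5 1
f 2 8 4
f 6 2 5
f 6 8 2
f 4 8 3
f 7 5 3
f 3 8 7
f 7 6 5
f 8 6 7
f 9 46 25
f 46 20 49
f 25 49 14
f 46 49 25
f 9 25 21
f 25 14 26
f 21 26 10
f 25 26 21
f 9 21 30
f 21 10 31
f 30 31 16
f 21 31 30
f 9 30 42
f 30 16 45
f 42 45 19
f 30 45 42
f 9 42 46
f 42 19 50
f 46 50 20
f 42 50 46
f 10 26 37
f 26 14 40
f 37 40 18
f 26 40 37
f 14 49 27
f 49 20 48
f 27 48 13
f 49 48 27
f 20 50 47
f 50 19 43
f 47 43 11
f 50 43 47
f 19 45 44
f 45 16 32
f 44 32 15
f 45 32 44
f 16 31 36
f 31 10 33
f 36 33 17
f 31 33 36
f 12 38 24
f 38 18 39
f 24 39 13
f 38 39 24
f 12 24 22
f 24 13 23
f 22 23 11
f 24 23 22
f 12 22 29
f 22 11 28
f 29 28 15
f 22 28 29
f 12 29 34
f 29 15 35
f 34 35 17
f 29 35 34
f 12 34 38
f 34 17 41
f 38 41 18
f 34 41 38
f 13 39 27
f 39 18 40
f 27 40 14
f 39 40 27
f 11 23 47
f 23 13 48
f 47 48 20
f 23 48 47
f 15 28 44
f 28 11 43
f 44 43 19
f 28 43 44
f 17 35 36
f 35 15 32
f 36 32 16
f 35 32 36
f 18 41 37
f 41 17 33
f 37 33 10
f 41 33 37
f 52 54 51
f 55 52 51
f 51 54 53
f 53 55 51
f 52 58 54
f 56 52 55
f 56 58 52
f 54 58 53
f 57 55 53
f 53 58 57
f 57 56 55
f 58 56 57
f 60 59 62
f 60 62 61
f 62 59 63
f 62 63 61
f 63 59 64
f 63 64 61
f 64 59 65
f 64 65 61
f 65 59 66
f 65 66 61
f 66 59 67
f 66 67 61
f 67 59 68
f 67 68 61
f 68 59 60
f 68 60 61
f 70 69 72
f 70 72 71
f 72 69 73
f 72 73 71
f 73 69 74
f 73 74 71
f 74 69 75
f 74 75 71
f 75 69 76
f 75 76 71
f 76 69 77
f 76 77 71
f 77 69 78
f 77 78 71
f 78 69 79
f 78 79 71
f 79 69 80
f 79 80 71
f 80 69 81
f 80 81 71
f 81 69 82
f 81 82 71
f 82 69 83
f 82 83 71
f 83 69 70
f 83 70 71



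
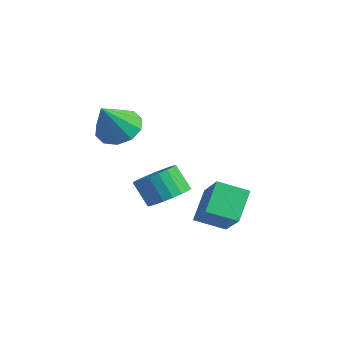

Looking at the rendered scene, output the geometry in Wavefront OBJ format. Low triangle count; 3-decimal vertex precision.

v -0.194 -2.728 -1.247
v 0.3 -1.995 -0.78
v -0.492 -2.159 0.314
v -0.986 -2.892 -0.153
v -0.006 -1.786 -0.97
v -0.797 -1.95 0.124
v -0.344 -1.74 -1.207
v -1.135 -1.904 -0.113
v -0.656 -1.865 -1.452
v -1.448 -2.029 -0.358
v -0.889 -2.139 -1.661
v -1.68 -2.303 -0.567
v -1.001 -2.515 -1.798
v -1.792 -2.679 -0.704
v -0.974 -2.928 -1.841
v -1.765 -3.092 -0.747
v -0.812 -3.306 -1.78
v -1.603 -3.47 -0.686
v -0.543 -3.584 -1.628
v -1.334 -3.748 -0.534
v -0.214 -3.715 -1.409
v -1.005 -3.879 -0.315
v 0.118 -3.674 -1.163
v -0.673 -3.838 -0.069
v 0.397 -3.47 -0.931
v -0.394 -3.634 0.163
v 0.573 -3.138 -0.754
v -0.218 -3.302 0.34
v 0.616 -2.735 -0.662
v -0.175 -2.899 0.432
v 0.52 -2.33 -0.671
v -0.271 -2.494 0.423
v -3.541 -2.819 1.494
v -2.499 -2.915 1.23
v -3.239 -3.921 3.086
v -2.565 -2.374 1.616
v -3.004 -2.004 1.955
v -3.649 -1.945 2.118
v -4.252 -2.22 2.043
v -4.584 -2.724 1.758
v -4.518 -3.265 1.371
v -4.078 -3.635 1.032
v -3.434 -3.694 0.869
v -2.83 -3.418 0.944
v 0.957 -1.774 -1.907
v 0.32 -0.662 -0.805
v -0.563 -1.202 -3.362
v -1.2 -0.09 -2.26
v 1.86 -0.73 -2.44
v 1.223 0.382 -1.338
v 0.34 -0.158 -3.895
v -0.297 0.954 -2.793
f 2 1 5
f 2 5 3
f 3 5 6
f 3 6 4
f 5 1 7
f 5 7 6
f 6 7 8
f 6 8 4
f 7 1 9
f 7 9 8
f 8 9 10
f 8 10 4
f 9 1 11
f 9 11 10
f 10 11 12
f 10 12 4
f 11 1 13
f 11 13 12
f 12 13 14
f 12 14 4
f 13 1 15
f 13 15 14
f 14 15 16
f 14 16 4
f 15 1 17
f 15 17 16
f 16 17 18
f 16 18 4
f 17 1 19
f 17 19 18
f 18 19 20
f 18 20 4
f 19 1 21
f 19 21 20
f 20 21 22
f 20 22 4
f 21 1 23
f 21 23 22
f 22 23 24
f 22 24 4
f 23 1 25
f 23 25 24
f 24 25 26
f 24 26 4
f 25 1 27
f 25 27 26
f 26 27 28
f 26 28 4
f 27 1 29
f 27 29 28
f 28 29 30
f 28 30 4
f 29 1 31
f 29 31 30
f 30 31 32
f 30 32 4
f 31 1 2
f 31 2 32
f 32 2 3
f 32 3 4
f 34 33 36
f 34 36 35
f 36 33 37
f 36 37 35
f 37 33 38
f 37 38 35
f 38 33 39
f 38 39 35
f 39 33 40
f 39 40 35
f 40 33 41
f 40 41 35
f 41 33 42
f 41 42 35
f 42 33 43
f 42 43 35
f 43 33 44
f 43 44 35
f 44 33 34
f 44 34 35
f 46 48 45
f 49 46 45
f 45 48 47
f 47 49 45
f 46 52 48
f 50 46 49
f 50 52 46
f 48 52 47
f 51 49 47
f 47 52 51
f 51 50 49
f 52 50 51



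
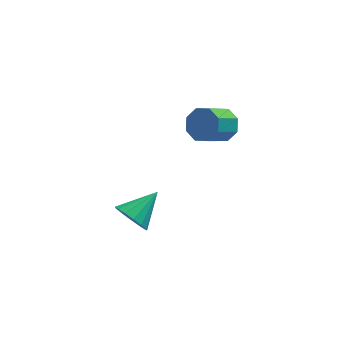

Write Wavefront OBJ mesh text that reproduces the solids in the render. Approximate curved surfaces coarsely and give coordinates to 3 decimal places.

v 3.715 2.498 1.862
v 4.416 1.787 1.905
v 3.386 0.83 2.861
v 2.685 1.542 2.818
v 4.477 2.292 2.476
v 3.447 1.335 3.432
v 4.091 2.919 2.688
v 3.061 1.962 3.644
v 3.485 3.299 2.416
v 2.455 2.342 3.371
v 3.014 3.21 1.819
v 1.984 2.253 2.775
v 2.953 2.705 1.248
v 1.923 1.748 2.204
v 3.339 2.078 1.036
v 2.309 1.121 1.992
v 3.945 1.698 1.309
v 2.915 0.741 2.264
v -0.853 0.668 -3.625
v -0.245 0.671 -4.481
v 0.533 1.772 -2.635
v -0.56 1.111 -4.53
v -0.954 1.433 -4.337
v -1.32 1.549 -3.953
v -1.562 1.429 -3.481
v -1.614 1.106 -3.048
v -1.462 0.665 -2.769
v -1.147 0.225 -2.719
v -0.753 -0.097 -2.912
v -0.386 -0.213 -3.296
v -0.145 -0.094 -3.768
v -0.093 0.23 -4.202
f 2 1 5
f 2 5 3
f 3 5 6
f 3 6 4
f 5 1 7
f 5 7 6
f 6 7 8
f 6 8 4
f 7 1 9
f 7 9 8
f 8 9 10
f 8 10 4
f 9 1 11
f 9 11 10
f 10 11 12
f 10 12 4
f 11 1 13
f 11 13 12
f 12 13 14
f 12 14 4
f 13 1 15
f 13 15 14
f 14 15 16
f 14 16 4
f 15 1 17
f 15 17 16
f 16 17 18
f 16 18 4
f 17 1 2
f 17 2 18
f 18 2 3
f 18 3 4
f 20 19 22
f 20 22 21
f 22 19 23
f 22 23 21
f 23 19 24
f 23 24 21
f 24 19 25
f 24 25 21
f 25 19 26
f 25 26 21
f 26 19 27
f 26 27 21
f 27 19 28
f 27 28 21
f 28 19 29
f 28 29 21
f 29 19 30
f 29 30 21
f 30 19 31
f 30 31 21
f 31 19 32
f 31 32 21
f 32 19 20
f 32 20 21



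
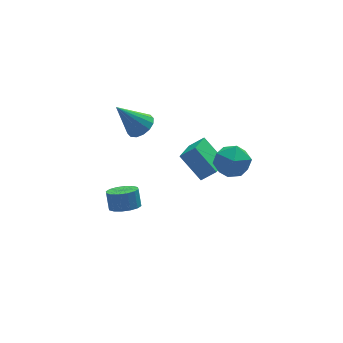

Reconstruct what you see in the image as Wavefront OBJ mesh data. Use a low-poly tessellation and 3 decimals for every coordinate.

v -1.479 3.494 -0.396
v -0.782 3.417 0.119
v -2.741 3.666 1.336
v -0.824 3.86 0.045
v -1.041 4.204 -0.148
v -1.376 4.357 -0.407
v -1.738 4.28 -0.663
v -2.031 3.992 -0.848
v -2.176 3.57 -0.911
v -2.134 3.128 -0.837
v -1.916 2.784 -0.644
v -1.582 2.63 -0.385
v -1.22 2.707 -0.129
v -0.927 2.996 0.056
v -3.453 -0.138 -3.53
v -2.967 -0.769 -3.208
v -2.96 -0.274 -2.248
v -3.447 0.358 -2.57
v -2.677 -0.469 -3.365
v -2.67 0.026 -2.405
v -2.596 -0.08 -3.566
v -2.589 0.415 -2.606
v -2.745 0.293 -3.757
v -2.738 0.788 -2.797
v -3.083 0.551 -3.888
v -3.076 1.046 -2.928
v -3.521 0.625 -3.923
v -3.514 1.12 -2.963
v -3.94 0.494 -3.852
v -3.933 0.989 -2.892
v -4.23 0.194 -3.695
v -4.223 0.689 -2.735
v -4.311 -0.195 -3.494
v -4.304 0.3 -2.534
v -4.162 -0.568 -3.303
v -4.155 -0.073 -2.343
v -3.824 -0.826 -3.172
v -3.817 -0.331 -2.212
v -3.386 -0.9 -3.137
v -3.379 -0.405 -2.177
v 2.174 1.749 -3.823
v 1.348 2.873 -2.504
v 1.388 1.991 -4.523
v 0.561 3.116 -3.204
v 3.199 3.244 -4.456
v 2.372 4.369 -3.137
v 2.412 3.487 -5.156
v 1.586 4.611 -3.837
v 1.475 -2.282 0.687
v 2.173 -2.486 1.518
v 0.407 -3.594 1.262
v 1.105 -3.798 2.093
v 0.52 -2.862 2.082
v 1.18 -2.051 1.726
v 1.4 -4.029 1.054
v 2.06 -3.218 0.698
v 2.127 -3.566 1.744
v 1.583 -2.845 2.379
v 0.997 -3.235 0.401
v 0.453 -2.514 1.036
f 2 1 4
f 2 4 3
f 4 1 5
f 4 5 3
f 5 1 6
f 5 6 3
f 6 1 7
f 6 7 3
f 7 1 8
f 7 8 3
f 8 1 9
f 8 9 3
f 9 1 10
f 9 10 3
f 10 1 11
f 10 11 3
f 11 1 12
f 11 12 3
f 12 1 13
f 12 13 3
f 13 1 14
f 13 14 3
f 14 1 2
f 14 2 3
f 16 15 19
f 16 19 17
f 17 19 20
f 17 20 18
f 19 15 21
f 19 21 20
f 20 21 22
f 20 22 18
f 21 15 23
f 21 23 22
f 22 23 24
f 22 24 18
f 23 15 25
f 23 25 24
f 24 25 26
f 24 26 18
f 25 15 27
f 25 27 26
f 26 27 28
f 26 28 18
f 27 15 29
f 27 29 28
f 28 29 30
f 28 30 18
f 29 15 31
f 29 31 30
f 30 31 32
f 30 32 18
f 31 15 33
f 31 33 32
f 32 33 34
f 32 34 18
f 33 15 35
f 33 35 34
f 34 35 36
f 34 36 18
f 35 15 37
f 35 37 36
f 36 37 38
f 36 38 18
f 37 15 39
f 37 39 38
f 38 39 40
f 38 40 18
f 39 15 16
f 39 16 40
f 40 16 17
f 40 17 18
f 42 44 41
f 45 42 41
f 41 44 43
f 43 45 41
f 42 48 44
f 46 42 45
f 46 48 42
f 44 48 43
f 47 45 43
f 43 48 47
f 47 46 45
f 48 46 47
f 49 60 54
f 49 54 50
f 49 50 56
f 49 56 59
f 49 59 60
f 50 54 58
f 54 60 53
f 60 59 51
f 59 56 55
f 56 50 57
f 52 58 53
f 52 53 51
f 52 51 55
f 52 55 57
f 52 57 58
f 53 58 54
f 51 53 60
f 55 51 59
f 57 55 56
f 58 57 50



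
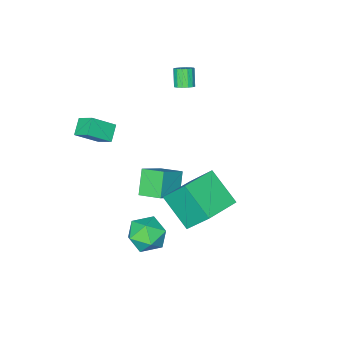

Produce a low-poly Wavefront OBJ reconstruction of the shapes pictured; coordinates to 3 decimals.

v 2.207 1.12 -4.157
v 2.994 1.201 -3.328
v 1.986 -0.681 -3.772
v 2.773 -0.6 -2.943
v 1.757 -0.084 -2.821
v 1.893 1.028 -3.059
v 3.087 -0.508 -4.041
v 3.223 0.604 -4.279
v 3.538 0.195 -3.256
v 2.716 0.457 -2.502
v 2.264 0.063 -4.598
v 1.442 0.325 -3.844
v -1.237 -3.157 -3.117
v 0.139 -3.022 -2.145
v -1.666 -1.908 -2.684
v -0.29 -1.772 -1.712
v -0.45 -2.468 -4.328
v 0.926 -2.332 -3.356
v -0.879 -1.218 -3.895
v 0.497 -1.083 -2.923
v -0.295 0.294 -0.925
v -0.676 1.518 0.7
v -0.378 2.032 -2.254
v -0.759 3.256 -0.629
v 1.719 0.584 -0.671
v 1.338 1.808 0.954
v 1.636 2.322 -2
v 1.255 3.546 -0.375
v 2.64 -4.893 2.287
v 2.519 -3.939 2.917
v 1.509 -4.428 1.367
v 1.388 -3.475 1.998
v 3.332 -4.405 1.682
v 3.211 -3.452 2.313
v 2.201 -3.941 0.763
v 2.08 -2.987 1.393
v -3.018 -3.364 2.584
v -2.522 -3.582 2.677
v -2.926 -4.114 3.588
v -3.422 -3.896 3.496
v -2.522 -3.336 2.821
v -2.926 -3.869 3.732
v -2.655 -3.098 2.901
v -3.059 -3.63 3.812
v -2.886 -2.93 2.896
v -3.29 -3.463 3.807
v -3.152 -2.879 2.808
v -3.556 -3.412 3.719
v -3.382 -2.958 2.66
v -3.786 -3.491 3.571
v -3.514 -3.146 2.492
v -3.918 -3.678 3.403
v -3.514 -3.391 2.348
v -3.918 -3.924 3.259
v -3.381 -3.63 2.268
v -3.785 -4.162 3.179
v -3.15 -3.797 2.273
v -3.554 -4.33 3.184
v -2.884 -3.848 2.361
v -3.288 -4.381 3.272
v -2.654 -3.769 2.509
v -3.058 -4.302 3.42
f 1 12 6
f 1 6 2
f 1 2 8
f 1 8 11
f 1 11 12
f 2 6 10
f 6 12 5
f 12 11 3
f 11 8 7
f 8 2 9
f 4 10 5
f 4 5 3
f 4 3 7
f 4 7 9
f 4 9 10
f 5 10 6
f 3 5 12
f 7 3 11
f 9 7 8
f 10 9 2
f 14 16 13
f 17 14 13
f 13 16 15
f 15 17 13
f 14 20 16
f 18 14 17
f 18 20 14
f 16 20 15
f 19 17 15
f 15 20 19
f 19 18 17
f 20 18 19
f 22 24 21
f 25 22 21
f 21 24 23
f 23 25 21
f 22 28 24
f 26 22 25
f 26 28 22
f 24 28 23
f 27 25 23
f 23 28 27
f 27 26 25
f 28 26 27
f 30 32 29
f 33 30 29
f 29 32 31
f 31 33 29
f 30 36 32
f 34 30 33
f 34 36 30
f 32 36 31
f 35 33 31
f 31 36 35
f 35 34 33
f 36 34 35
f 38 37 41
f 38 41 39
f 39 41 42
f 39 42 40
f 41 37 43
f 41 43 42
f 42 43 44
f 42 44 40
f 43 37 45
f 43 45 44
f 44 45 46
f 44 46 40
f 45 37 47
f 45 47 46
f 46 47 48
f 46 48 40
f 47 37 49
f 47 49 48
f 48 49 50
f 48 50 40
f 49 37 51
f 49 51 50
f 50 51 52
f 50 52 40
f 51 37 53
f 51 53 52
f 52 53 54
f 52 54 40
f 53 37 55
f 53 55 54
f 54 55 56
f 54 56 40
f 55 37 57
f 55 57 56
f 56 57 58
f 56 58 40
f 57 37 59
f 57 59 58
f 58 59 60
f 58 60 40
f 59 37 61
f 59 61 60
f 60 61 62
f 60 62 40
f 61 37 38
f 61 38 62
f 62 38 39
f 62 39 40



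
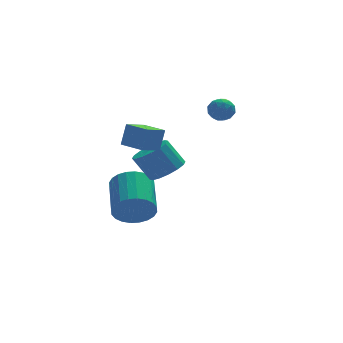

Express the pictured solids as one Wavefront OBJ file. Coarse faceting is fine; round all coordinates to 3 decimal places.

v -1.703 0.166 -2.347
v -1.001 0.322 -3.153
v -0.556 2.311 -2.379
v -1.257 2.154 -1.573
v -1.358 0.469 -3.324
v -0.912 2.458 -2.551
v -1.766 0.569 -3.347
v -1.321 2.558 -2.573
v -2.165 0.608 -3.217
v -1.72 2.596 -2.443
v -2.494 0.579 -2.955
v -2.049 2.568 -2.181
v -2.702 0.488 -2.6
v -2.257 2.476 -1.826
v -2.758 0.347 -2.206
v -2.313 2.336 -1.433
v -2.653 0.179 -1.834
v -2.208 2.168 -1.061
v -2.404 0.009 -1.541
v -1.959 1.998 -0.767
v -2.048 -0.138 -1.369
v -1.602 1.851 -0.596
v -1.639 -0.238 -1.347
v -1.194 1.751 -0.573
v -1.24 -0.276 -1.477
v -0.795 1.712 -0.703
v -0.911 -0.248 -1.739
v -0.466 1.741 -0.965
v -0.703 -0.156 -2.094
v -0.258 1.832 -1.32
v -0.647 -0.016 -2.487
v -0.202 1.973 -1.714
v -0.752 0.152 -2.859
v -0.307 2.141 -2.086
v -0.197 -0.214 0.265
v 0.41 -0.743 0.805
v -0.295 -0.275 2.056
v -0.903 0.254 1.515
v 0.632 -0.294 0.762
v -0.074 0.174 2.013
v 0.631 0.176 0.586
v -0.075 0.644 1.836
v 0.408 0.542 0.323
v -0.297 1.01 1.574
v 0.023 0.705 0.045
v -0.682 1.173 1.296
v -0.421 0.622 -0.174
v -1.126 1.09 1.077
v -0.805 0.315 -0.276
v -1.51 0.783 0.975
v -1.026 -0.134 -0.233
v -1.732 0.334 1.018
v -1.025 -0.604 -0.056
v -1.731 -0.136 1.194
v -0.803 -0.97 0.206
v -1.508 -0.502 1.457
v -0.418 -1.133 0.484
v -1.123 -0.665 1.735
v 0.026 -1.05 0.703
v -0.679 -0.582 1.954
v 2.268 0.961 3.834
v 2.885 0.741 4.092
v 2.335 0.179 3.008
v 2.952 -0.041 3.266
v 2.358 -0.156 3.627
v 2.317 0.327 4.138
v 2.903 0.593 2.962
v 2.862 1.076 3.473
v 3.278 0.513 3.553
v 2.941 0.051 3.964
v 2.279 0.869 3.136
v 1.942 0.407 3.547
v 2.571 0.92 4.036
v 2.649 0 3.064
v 2.3 -0.068 3.277
v 2.663 -0.197 3.428
v 2.237 0.677 4.063
v 2.6 0.547 4.214
v 2.29 0.02 3.941
v 2.62 0.373 2.886
v 2.983 0.243 3.037
v 2.557 1.117 3.672
v 2.92 0.988 3.823
v 2.93 0.9 3.159
v 3.164 0.657 3.871
v 3.204 0.197 3.385
v 3.175 0.569 3.206
v 3.15 0.854 3.506
v 2.967 0.385 4.112
v 3.006 -0.075 3.627
v 2.657 -0.143 3.839
v 2.633 0.142 4.139
v 3.197 0.251 3.795
v 2.214 0.995 3.473
v 2.253 0.535 2.988
v 2.587 0.778 2.961
v 2.563 1.063 3.261
v 2.016 0.723 3.715
v 2.056 0.263 3.229
v 2.07 0.066 3.594
v 2.045 0.351 3.894
v 2.023 0.669 3.305
v -2.282 -3.269 3.261
v -1.961 -3.026 4.359
v -2.931 -2.167 3.206
v -2.611 -1.924 4.305
v -1.309 -2.716 2.855
v -0.989 -2.473 3.954
v -1.959 -1.614 2.801
v -1.638 -1.371 3.899
f 2 1 5
f 2 5 3
f 3 5 6
f 3 6 4
f 5 1 7
f 5 7 6
f 6 7 8
f 6 8 4
f 7 1 9
f 7 9 8
f 8 9 10
f 8 10 4
f 9 1 11
f 9 11 10
f 10 11 12
f 10 12 4
f 11 1 13
f 11 13 12
f 12 13 14
f 12 14 4
f 13 1 15
f 13 15 14
f 14 15 16
f 14 16 4
f 15 1 17
f 15 17 16
f 16 17 18
f 16 18 4
f 17 1 19
f 17 19 18
f 18 19 20
f 18 20 4
f 19 1 21
f 19 21 20
f 20 21 22
f 20 22 4
f 21 1 23
f 21 23 22
f 22 23 24
f 22 24 4
f 23 1 25
f 23 25 24
f 24 25 26
f 24 26 4
f 25 1 27
f 25 27 26
f 26 27 28
f 26 28 4
f 27 1 29
f 27 29 28
f 28 29 30
f 28 30 4
f 29 1 31
f 29 31 30
f 30 31 32
f 30 32 4
f 31 1 33
f 31 33 32
f 32 33 34
f 32 34 4
f 33 1 2
f 33 2 34
f 34 2 3
f 34 3 4
f 36 35 39
f 36 39 37
f 37 39 40
f 37 40 38
f 39 35 41
f 39 41 40
f 40 41 42
f 40 42 38
f 41 35 43
f 41 43 42
f 42 43 44
f 42 44 38
f 43 35 45
f 43 45 44
f 44 45 46
f 44 46 38
f 45 35 47
f 45 47 46
f 46 47 48
f 46 48 38
f 47 35 49
f 47 49 48
f 48 49 50
f 48 50 38
f 49 35 51
f 49 51 50
f 50 51 52
f 50 52 38
f 51 35 53
f 51 53 52
f 52 53 54
f 52 54 38
f 53 35 55
f 53 55 54
f 54 55 56
f 54 56 38
f 55 35 57
f 55 57 56
f 56 57 58
f 56 58 38
f 57 35 59
f 57 59 58
f 58 59 60
f 58 60 38
f 59 35 36
f 59 36 60
f 60 36 37
f 60 37 38
f 61 98 77
f 98 72 101
f 77 101 66
f 98 101 77
f 61 77 73
f 77 66 78
f 73 78 62
f 77 78 73
f 61 73 82
f 73 62 83
f 82 83 68
f 73 83 82
f 61 82 94
f 82 68 97
f 94 97 71
f 82 97 94
f 61 94 98
f 94 71 102
f 98 102 72
f 94 102 98
f 62 78 89
f 78 66 92
f 89 92 70
f 78 92 89
f 66 101 79
f 101 72 100
f 79 100 65
f 101 100 79
f 72 102 99
f 102 71 95
f 99 95 63
f 102 95 99
f 71 97 96
f 97 68 84
f 96 84 67
f 97 84 96
f 68 83 88
f 83 62 85
f 88 85 69
f 83 85 88
f 64 90 76
f 90 70 91
f 76 91 65
f 90 91 76
f 64 76 74
f 76 65 75
f 74 75 63
f 76 75 74
f 64 74 81
f 74 63 80
f 81 80 67
f 74 80 81
f 64 81 86
f 81 67 87
f 86 87 69
f 81 87 86
f 64 86 90
f 86 69 93
f 90 93 70
f 86 93 90
f 65 91 79
f 91 70 92
f 79 92 66
f 91 92 79
f 63 75 99
f 75 65 100
f 99 100 72
f 75 100 99
f 67 80 96
f 80 63 95
f 96 95 71
f 80 95 96
f 69 87 88
f 87 67 84
f 88 84 68
f 87 84 88
f 70 93 89
f 93 69 85
f 89 85 62
f 93 85 89
f 104 106 103
f 107 104 103
f 103 106 105
f 105 107 103
f 104 110 106
f 108 104 107
f 108 110 104
f 106 110 105
f 109 107 105
f 105 110 109
f 109 108 107
f 110 108 109



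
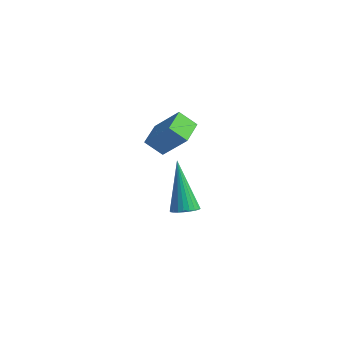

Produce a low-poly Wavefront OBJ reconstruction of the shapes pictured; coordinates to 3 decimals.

v -2.861 1.912 -1.297
v -2.582 2.345 -1.223
v -3.499 1.968 0.777
v -2.761 2.422 -1.28
v -2.955 2.422 -1.339
v -3.134 2.344 -1.392
v -3.273 2.2 -1.431
v -3.348 2.013 -1.449
v -3.349 1.81 -1.444
v -3.276 1.623 -1.417
v -3.14 1.479 -1.371
v -2.961 1.402 -1.314
v -2.768 1.402 -1.254
v -2.588 1.48 -1.201
v -2.45 1.624 -1.162
v -2.374 1.811 -1.144
v -2.373 2.014 -1.149
v -2.446 2.201 -1.177
v -1.19 0.107 2.293
v -1.493 -0.393 2.839
v -1.866 0.87 2.617
v -2.169 0.371 3.163
v -0.331 0.509 3.137
v -0.634 0.01 3.683
v -1.007 1.273 3.461
v -1.31 0.773 4.007
f 2 1 4
f 2 4 3
f 4 1 5
f 4 5 3
f 5 1 6
f 5 6 3
f 6 1 7
f 6 7 3
f 7 1 8
f 7 8 3
f 8 1 9
f 8 9 3
f 9 1 10
f 9 10 3
f 10 1 11
f 10 11 3
f 11 1 12
f 11 12 3
f 12 1 13
f 12 13 3
f 13 1 14
f 13 14 3
f 14 1 15
f 14 15 3
f 15 1 16
f 15 16 3
f 16 1 17
f 16 17 3
f 17 1 18
f 17 18 3
f 18 1 2
f 18 2 3
f 20 22 19
f 23 20 19
f 19 22 21
f 21 23 19
f 20 26 22
f 24 20 23
f 24 26 20
f 22 26 21
f 25 23 21
f 21 26 25
f 25 24 23
f 26 24 25



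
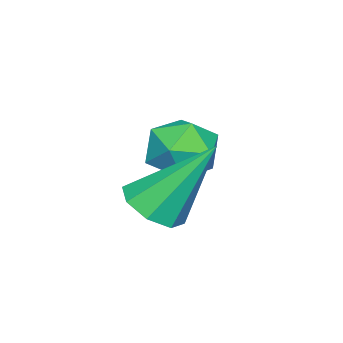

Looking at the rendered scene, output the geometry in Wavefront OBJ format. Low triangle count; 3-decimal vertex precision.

v 0.6 0.067 -2.297
v 1.288 0.279 -2.387
v 0.892 -1.019 -2.633
v 1.58 -0.807 -2.723
v 1.297 -0.847 -2.056
v 1.116 -0.176 -1.848
v 1.064 -0.564 -3.172
v 0.883 0.107 -2.964
v 1.574 -0.11 -2.927
v 1.718 -0.285 -2.238
v 0.462 -0.455 -2.782
v 0.606 -0.63 -2.093
v 2.609 -0.116 -3.041
v 3.207 0.079 -3.001
v 2.211 0.816 -1.639
v 2.935 0.371 -3.272
v 2.473 0.378 -3.408
v 2.09 0.095 -3.329
v 2.011 -0.311 -3.081
v 2.283 -0.603 -2.81
v 2.745 -0.61 -2.674
v 3.128 -0.327 -2.753
f 1 12 6
f 1 6 2
f 1 2 8
f 1 8 11
f 1 11 12
f 2 6 10
f 6 12 5
f 12 11 3
f 11 8 7
f 8 2 9
f 4 10 5
f 4 5 3
f 4 3 7
f 4 7 9
f 4 9 10
f 5 10 6
f 3 5 12
f 7 3 11
f 9 7 8
f 10 9 2
f 14 13 16
f 14 16 15
f 16 13 17
f 16 17 15
f 17 13 18
f 17 18 15
f 18 13 19
f 18 19 15
f 19 13 20
f 19 20 15
f 20 13 21
f 20 21 15
f 21 13 22
f 21 22 15
f 22 13 14
f 22 14 15



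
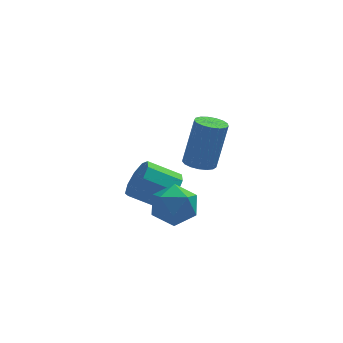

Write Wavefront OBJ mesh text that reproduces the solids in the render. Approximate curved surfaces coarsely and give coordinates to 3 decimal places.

v -1.397 -0.424 2.759
v -0.774 -0.638 2.64
v -0.279 -0.349 4.723
v -0.903 -0.136 4.841
v -0.757 -0.321 2.592
v -0.262 -0.033 4.675
v -0.887 -0.028 2.582
v -0.392 0.26 4.665
v -1.133 0.174 2.613
v -0.639 0.463 4.696
v -1.441 0.239 2.677
v -0.946 0.528 4.76
v -1.738 0.153 2.76
v -1.243 0.441 4.842
v -1.958 -0.066 2.842
v -1.463 0.222 4.925
v -2.049 -0.367 2.906
v -1.554 -0.079 4.988
v -1.991 -0.681 2.935
v -1.496 -0.393 5.018
v -1.796 -0.936 2.924
v -1.302 -0.648 5.007
v -1.511 -1.074 2.876
v -1.016 -0.786 4.958
v -1.2 -1.063 2.8
v -0.705 -0.774 4.883
v -0.933 -0.906 2.715
v -0.439 -0.617 4.798
v -2.14 2.421 -0.69
v -1.66 2.794 0.053
v -3.019 2.991 0.833
v -3.5 2.619 0.09
v -1.831 3.27 -0.366
v -3.19 3.467 0.415
v -2.146 3.349 -0.936
v -3.506 3.547 -0.155
v -2.459 2.994 -1.391
v -3.819 3.192 -0.611
v -2.623 2.371 -1.519
v -3.983 2.569 -0.738
v -2.561 1.772 -1.258
v -3.92 1.969 -0.478
v -2.302 1.476 -0.732
v -3.661 1.673 0.048
v -1.967 1.623 -0.187
v -3.327 1.82 0.594
v -1.714 2.143 0.123
v -3.073 2.34 0.904
v -3.161 -0.109 0.919
v -2.325 -0.229 1.545
v -2.455 -1.151 -0.225
v -1.619 -1.271 0.401
v -2.547 -1.677 0.681
v -2.983 -1.033 1.388
v -1.797 -0.347 -0.068
v -2.233 0.297 0.639
v -1.481 -0.376 0.934
v -1.945 -1.198 1.397
v -2.835 -0.182 -0.077
v -3.299 -1.004 0.386
f 2 1 5
f 2 5 3
f 3 5 6
f 3 6 4
f 5 1 7
f 5 7 6
f 6 7 8
f 6 8 4
f 7 1 9
f 7 9 8
f 8 9 10
f 8 10 4
f 9 1 11
f 9 11 10
f 10 11 12
f 10 12 4
f 11 1 13
f 11 13 12
f 12 13 14
f 12 14 4
f 13 1 15
f 13 15 14
f 14 15 16
f 14 16 4
f 15 1 17
f 15 17 16
f 16 17 18
f 16 18 4
f 17 1 19
f 17 19 18
f 18 19 20
f 18 20 4
f 19 1 21
f 19 21 20
f 20 21 22
f 20 22 4
f 21 1 23
f 21 23 22
f 22 23 24
f 22 24 4
f 23 1 25
f 23 25 24
f 24 25 26
f 24 26 4
f 25 1 27
f 25 27 26
f 26 27 28
f 26 28 4
f 27 1 2
f 27 2 28
f 28 2 3
f 28 3 4
f 30 29 33
f 30 33 31
f 31 33 34
f 31 34 32
f 33 29 35
f 33 35 34
f 34 35 36
f 34 36 32
f 35 29 37
f 35 37 36
f 36 37 38
f 36 38 32
f 37 29 39
f 37 39 38
f 38 39 40
f 38 40 32
f 39 29 41
f 39 41 40
f 40 41 42
f 40 42 32
f 41 29 43
f 41 43 42
f 42 43 44
f 42 44 32
f 43 29 45
f 43 45 44
f 44 45 46
f 44 46 32
f 45 29 47
f 45 47 46
f 46 47 48
f 46 48 32
f 47 29 30
f 47 30 48
f 48 30 31
f 48 31 32
f 49 60 54
f 49 54 50
f 49 50 56
f 49 56 59
f 49 59 60
f 50 54 58
f 54 60 53
f 60 59 51
f 59 56 55
f 56 50 57
f 52 58 53
f 52 53 51
f 52 51 55
f 52 55 57
f 52 57 58
f 53 58 54
f 51 53 60
f 55 51 59
f 57 55 56
f 58 57 50



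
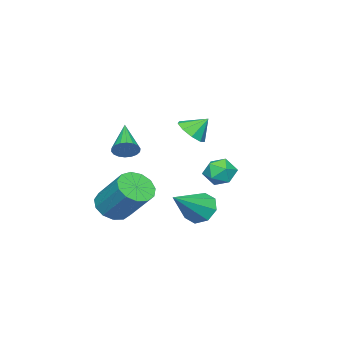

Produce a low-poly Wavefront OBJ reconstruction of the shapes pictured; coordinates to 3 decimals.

v -1.672 -2.902 2.38
v -1.209 -3.332 2.964
v -2.108 -2.258 3.2
v -0.903 -2.871 2.764
v -0.957 -2.425 2.384
v -1.346 -2.202 2.003
v -1.887 -2.307 1.798
v -2.328 -2.69 1.865
v -2.462 -3.173 2.174
v -2.227 -3.529 2.579
v -1.732 -3.592 2.891
v 1.609 -0.346 -0.756
v 2.123 -0.285 -1.492
v 3.351 -0.634 0.436
v 2.019 0.326 -1.193
v 1.675 0.544 -0.637
v 1.292 0.241 -0.151
v 1.095 -0.406 -0.02
v 1.199 -1.018 -0.32
v 1.543 -1.235 -0.875
v 1.926 -0.932 -1.361
v 4.366 -2.352 3.211
v 4.688 -2.886 3.121
v 3.074 -3.288 4.129
v 4.792 -2.791 3.363
v 4.811 -2.608 3.576
v 4.742 -2.376 3.716
v 4.598 -2.138 3.755
v 4.408 -1.943 3.688
v 4.21 -1.829 3.525
v 4.043 -1.819 3.3
v 3.939 -1.914 3.058
v 3.92 -2.096 2.846
v 3.989 -2.329 2.706
v 4.133 -2.567 2.666
v 4.323 -2.762 2.734
v 4.521 -2.876 2.896
v -0.895 0.065 0.841
v -0.245 0.016 0.293
v -0.755 -1.276 1.127
v -0.105 -1.325 0.579
v -0.017 -0.89 1.306
v -0.104 -0.062 1.13
v -0.896 -1.198 0.29
v -0.983 -0.37 0.114
v -0.246 -0.765 -0.047
v 0.298 -0.574 0.58
v -1.298 -0.686 0.84
v -0.754 -0.495 1.467
v 3.682 -3.521 -0.576
v 4.305 -3.086 -1.128
v 4.662 -1.603 0.444
v 4.038 -2.039 0.996
v 3.835 -2.864 -1.23
v 4.191 -1.382 0.341
v 3.316 -2.852 -1.125
v 3.672 -1.369 0.447
v 2.914 -3.052 -0.845
v 3.27 -1.569 0.727
v 2.755 -3.401 -0.48
v 3.111 -1.918 1.092
v 2.89 -3.788 -0.145
v 3.246 -2.305 1.427
v 3.277 -4.091 0.053
v 3.633 -2.608 1.625
v 3.793 -4.213 0.051
v 4.149 -2.73 1.623
v 4.273 -4.115 -0.15
v 4.629 -2.632 1.422
v 4.566 -3.829 -0.486
v 4.922 -2.346 1.086
v 4.578 -3.445 -0.851
v 4.934 -1.963 0.721
f 2 1 4
f 2 4 3
f 4 1 5
f 4 5 3
f 5 1 6
f 5 6 3
f 6 1 7
f 6 7 3
f 7 1 8
f 7 8 3
f 8 1 9
f 8 9 3
f 9 1 10
f 9 10 3
f 10 1 11
f 10 11 3
f 11 1 2
f 11 2 3
f 13 12 15
f 13 15 14
f 15 12 16
f 15 16 14
f 16 12 17
f 16 17 14
f 17 12 18
f 17 18 14
f 18 12 19
f 18 19 14
f 19 12 20
f 19 20 14
f 20 12 21
f 20 21 14
f 21 12 13
f 21 13 14
f 23 22 25
f 23 25 24
f 25 22 26
f 25 26 24
f 26 22 27
f 26 27 24
f 27 22 28
f 27 28 24
f 28 22 29
f 28 29 24
f 29 22 30
f 29 30 24
f 30 22 31
f 30 31 24
f 31 22 32
f 31 32 24
f 32 22 33
f 32 33 24
f 33 22 34
f 33 34 24
f 34 22 35
f 34 35 24
f 35 22 36
f 35 36 24
f 36 22 37
f 36 37 24
f 37 22 23
f 37 23 24
f 38 49 43
f 38 43 39
f 38 39 45
f 38 45 48
f 38 48 49
f 39 43 47
f 43 49 42
f 49 48 40
f 48 45 44
f 45 39 46
f 41 47 42
f 41 42 40
f 41 40 44
f 41 44 46
f 41 46 47
f 42 47 43
f 40 42 49
f 44 40 48
f 46 44 45
f 47 46 39
f 51 50 54
f 51 54 52
f 52 54 55
f 52 55 53
f 54 50 56
f 54 56 55
f 55 56 57
f 55 57 53
f 56 50 58
f 56 58 57
f 57 58 59
f 57 59 53
f 58 50 60
f 58 60 59
f 59 60 61
f 59 61 53
f 60 50 62
f 60 62 61
f 61 62 63
f 61 63 53
f 62 50 64
f 62 64 63
f 63 64 65
f 63 65 53
f 64 50 66
f 64 66 65
f 65 66 67
f 65 67 53
f 66 50 68
f 66 68 67
f 67 68 69
f 67 69 53
f 68 50 70
f 68 70 69
f 69 70 71
f 69 71 53
f 70 50 72
f 70 72 71
f 71 72 73
f 71 73 53
f 72 50 51
f 72 51 73
f 73 51 52
f 73 52 53



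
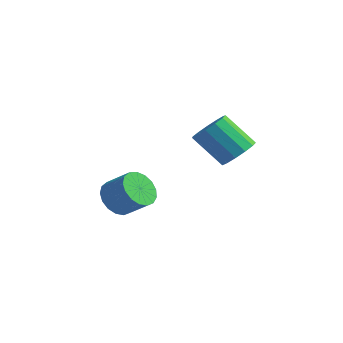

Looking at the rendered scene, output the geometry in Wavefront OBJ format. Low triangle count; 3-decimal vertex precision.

v 4.592 1.307 2.387
v 5.078 1.886 3.011
v 3.714 1.472 4.457
v 3.228 0.893 3.833
v 4.709 2.208 2.755
v 3.345 1.794 4.201
v 4.303 2.243 2.382
v 2.939 1.83 3.828
v 3.989 1.982 2.011
v 2.625 1.568 3.457
v 3.866 1.506 1.759
v 2.502 1.092 3.205
v 3.974 0.967 1.707
v 2.61 0.553 3.153
v 4.278 0.536 1.87
v 2.914 0.122 3.316
v 4.682 0.349 2.198
v 3.318 -0.064 3.644
v 5.057 0.467 2.586
v 3.693 0.054 4.031
v 5.284 0.852 2.91
v 3.921 0.438 4.356
v 5.292 1.38 3.069
v 3.928 0.967 4.514
v -1.601 0.239 -1.974
v -0.947 -0.054 -2.755
v 0.275 0.148 -1.807
v -0.379 0.441 -1.026
v -0.986 0.448 -2.812
v 0.236 0.651 -1.863
v -1.166 0.903 -2.676
v 0.056 1.105 -1.728
v -1.446 1.206 -2.38
v -0.224 1.408 -1.432
v -1.761 1.286 -1.991
v -0.539 1.489 -1.043
v -2.04 1.127 -1.598
v -0.818 1.33 -0.65
v -2.218 0.765 -1.291
v -0.996 0.967 -0.343
v -2.255 0.282 -1.141
v -1.033 0.484 -0.193
v -2.142 -0.211 -1.181
v -0.92 -0.009 -0.233
v -1.905 -0.601 -1.403
v -0.683 -0.399 -0.455
v -1.598 -0.799 -1.756
v -0.376 -0.596 -0.808
v -1.293 -0.758 -2.159
v -0.07 -0.556 -1.211
v -1.057 -0.49 -2.519
v 0.165 -0.287 -1.571
f 2 1 5
f 2 5 3
f 3 5 6
f 3 6 4
f 5 1 7
f 5 7 6
f 6 7 8
f 6 8 4
f 7 1 9
f 7 9 8
f 8 9 10
f 8 10 4
f 9 1 11
f 9 11 10
f 10 11 12
f 10 12 4
f 11 1 13
f 11 13 12
f 12 13 14
f 12 14 4
f 13 1 15
f 13 15 14
f 14 15 16
f 14 16 4
f 15 1 17
f 15 17 16
f 16 17 18
f 16 18 4
f 17 1 19
f 17 19 18
f 18 19 20
f 18 20 4
f 19 1 21
f 19 21 20
f 20 21 22
f 20 22 4
f 21 1 23
f 21 23 22
f 22 23 24
f 22 24 4
f 23 1 2
f 23 2 24
f 24 2 3
f 24 3 4
f 26 25 29
f 26 29 27
f 27 29 30
f 27 30 28
f 29 25 31
f 29 31 30
f 30 31 32
f 30 32 28
f 31 25 33
f 31 33 32
f 32 33 34
f 32 34 28
f 33 25 35
f 33 35 34
f 34 35 36
f 34 36 28
f 35 25 37
f 35 37 36
f 36 37 38
f 36 38 28
f 37 25 39
f 37 39 38
f 38 39 40
f 38 40 28
f 39 25 41
f 39 41 40
f 40 41 42
f 40 42 28
f 41 25 43
f 41 43 42
f 42 43 44
f 42 44 28
f 43 25 45
f 43 45 44
f 44 45 46
f 44 46 28
f 45 25 47
f 45 47 46
f 46 47 48
f 46 48 28
f 47 25 49
f 47 49 48
f 48 49 50
f 48 50 28
f 49 25 51
f 49 51 50
f 50 51 52
f 50 52 28
f 51 25 26
f 51 26 52
f 52 26 27
f 52 27 28



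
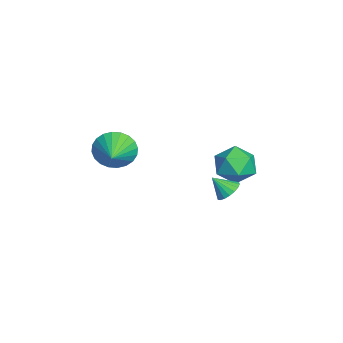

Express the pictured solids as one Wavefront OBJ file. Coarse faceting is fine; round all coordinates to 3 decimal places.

v 3.682 2.689 -1.61
v 4.227 2.925 -1.28
v 3.518 1.951 -0.81
v 4.003 3.095 -1.169
v 3.715 3.185 -1.146
v 3.42 3.176 -1.214
v 3.177 3.071 -1.36
v 3.034 2.89 -1.557
v 3.019 2.669 -1.763
v 3.136 2.452 -1.939
v 3.36 2.282 -2.05
v 3.649 2.193 -2.074
v 3.943 2.202 -2.006
v 4.186 2.307 -1.859
v 4.329 2.488 -1.663
v 4.344 2.709 -1.456
v 1.26 -2.388 -0.355
v 1.576 -1.877 -1.24
v 2.86 -2.532 0.135
v 1.524 -1.558 -0.976
v 1.431 -1.365 -0.617
v 1.313 -1.328 -0.218
v 1.186 -1.453 0.16
v 1.071 -1.72 0.459
v 0.984 -2.089 0.635
v 0.939 -2.503 0.66
v 0.943 -2.9 0.53
v 0.996 -3.219 0.266
v 1.088 -3.412 -0.092
v 1.207 -3.448 -0.491
v 1.333 -3.324 -0.869
v 1.449 -3.057 -1.168
v 1.535 -2.688 -1.344
v 1.58 -2.274 -1.369
v -0.829 4.312 -3.564
v -0.134 3.432 -3.204
v -2.366 3.248 -3.196
v -1.671 2.368 -2.836
v -1.751 3.355 -2.198
v -0.801 4.013 -2.425
v -1.699 2.667 -3.975
v -0.749 3.325 -4.202
v -0.672 2.416 -3.457
v -0.703 2.841 -2.36
v -1.797 3.839 -4.04
v -1.828 4.264 -2.943
f 2 1 4
f 2 4 3
f 4 1 5
f 4 5 3
f 5 1 6
f 5 6 3
f 6 1 7
f 6 7 3
f 7 1 8
f 7 8 3
f 8 1 9
f 8 9 3
f 9 1 10
f 9 10 3
f 10 1 11
f 10 11 3
f 11 1 12
f 11 12 3
f 12 1 13
f 12 13 3
f 13 1 14
f 13 14 3
f 14 1 15
f 14 15 3
f 15 1 16
f 15 16 3
f 16 1 2
f 16 2 3
f 18 17 20
f 18 20 19
f 20 17 21
f 20 21 19
f 21 17 22
f 21 22 19
f 22 17 23
f 22 23 19
f 23 17 24
f 23 24 19
f 24 17 25
f 24 25 19
f 25 17 26
f 25 26 19
f 26 17 27
f 26 27 19
f 27 17 28
f 27 28 19
f 28 17 29
f 28 29 19
f 29 17 30
f 29 30 19
f 30 17 31
f 30 31 19
f 31 17 32
f 31 32 19
f 32 17 33
f 32 33 19
f 33 17 34
f 33 34 19
f 34 17 18
f 34 18 19
f 35 46 40
f 35 40 36
f 35 36 42
f 35 42 45
f 35 45 46
f 36 40 44
f 40 46 39
f 46 45 37
f 45 42 41
f 42 36 43
f 38 44 39
f 38 39 37
f 38 37 41
f 38 41 43
f 38 43 44
f 39 44 40
f 37 39 46
f 41 37 45
f 43 41 42
f 44 43 36

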